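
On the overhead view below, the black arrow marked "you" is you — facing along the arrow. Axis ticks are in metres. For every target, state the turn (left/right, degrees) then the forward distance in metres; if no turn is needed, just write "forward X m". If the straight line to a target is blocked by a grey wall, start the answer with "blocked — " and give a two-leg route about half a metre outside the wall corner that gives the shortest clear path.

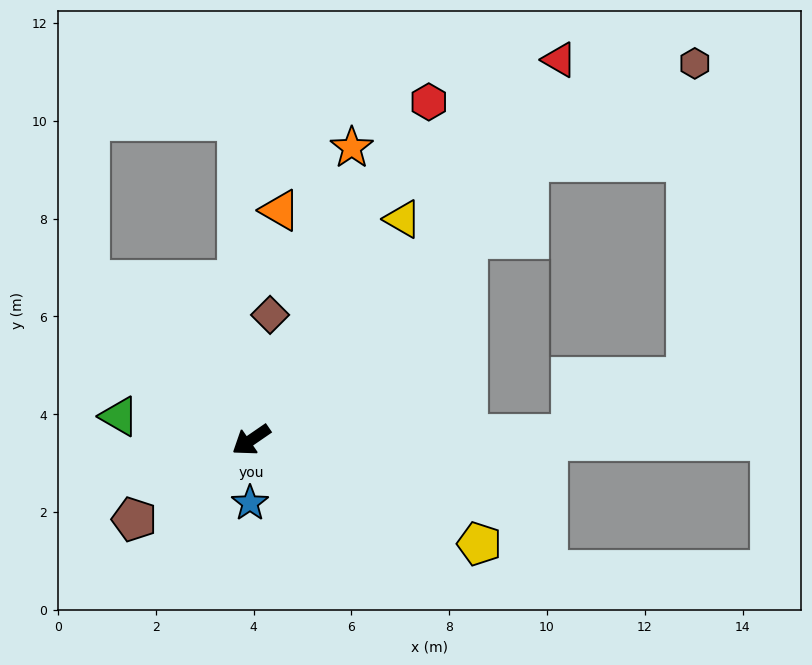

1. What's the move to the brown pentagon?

forward 2.9 m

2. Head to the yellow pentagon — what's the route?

turn left 121°, forward 5.1 m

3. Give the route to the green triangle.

turn right 45°, forward 2.7 m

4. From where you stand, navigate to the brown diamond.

turn right 133°, forward 2.6 m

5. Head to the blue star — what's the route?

turn left 54°, forward 1.3 m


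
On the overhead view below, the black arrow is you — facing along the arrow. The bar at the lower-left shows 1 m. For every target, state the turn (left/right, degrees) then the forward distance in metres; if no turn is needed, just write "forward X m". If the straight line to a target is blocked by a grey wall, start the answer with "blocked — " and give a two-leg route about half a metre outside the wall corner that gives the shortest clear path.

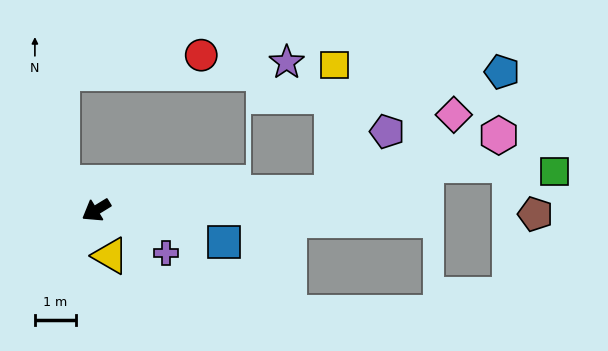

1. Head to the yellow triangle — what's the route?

turn left 76°, forward 1.2 m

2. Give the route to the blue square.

turn left 135°, forward 3.2 m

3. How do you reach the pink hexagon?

blocked — turn left 153°, forward 5.7 m, then turn left 14°, forward 4.3 m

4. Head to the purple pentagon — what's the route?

blocked — turn left 153°, forward 5.7 m, then turn left 43°, forward 2.0 m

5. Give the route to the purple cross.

turn left 117°, forward 2.0 m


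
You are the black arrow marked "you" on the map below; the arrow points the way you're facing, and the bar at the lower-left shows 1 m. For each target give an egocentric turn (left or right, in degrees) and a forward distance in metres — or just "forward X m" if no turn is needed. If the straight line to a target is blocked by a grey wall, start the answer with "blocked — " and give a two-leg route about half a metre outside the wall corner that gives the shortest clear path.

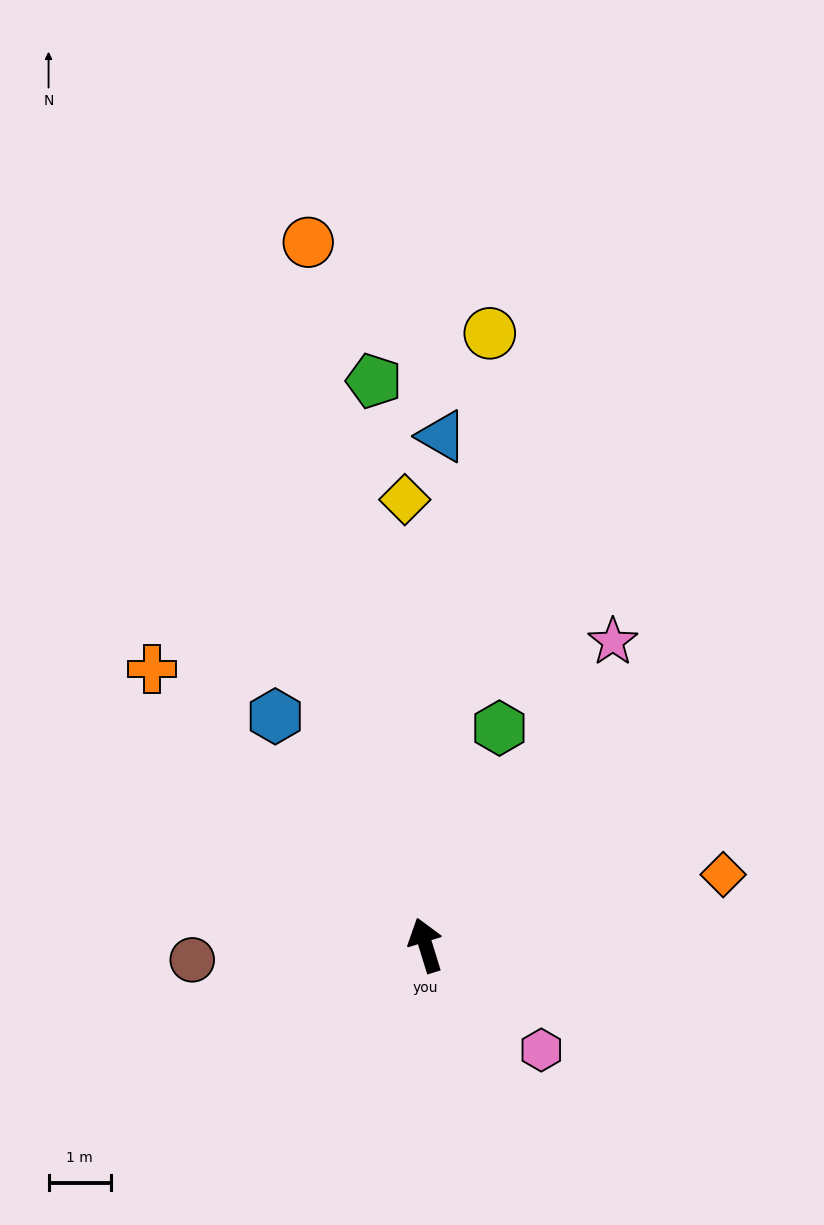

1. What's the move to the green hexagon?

turn right 36°, forward 3.7 m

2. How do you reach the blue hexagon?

turn left 16°, forward 4.4 m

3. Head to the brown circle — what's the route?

turn left 76°, forward 3.7 m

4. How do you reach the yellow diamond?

turn right 14°, forward 7.1 m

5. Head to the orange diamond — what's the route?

turn right 94°, forward 4.9 m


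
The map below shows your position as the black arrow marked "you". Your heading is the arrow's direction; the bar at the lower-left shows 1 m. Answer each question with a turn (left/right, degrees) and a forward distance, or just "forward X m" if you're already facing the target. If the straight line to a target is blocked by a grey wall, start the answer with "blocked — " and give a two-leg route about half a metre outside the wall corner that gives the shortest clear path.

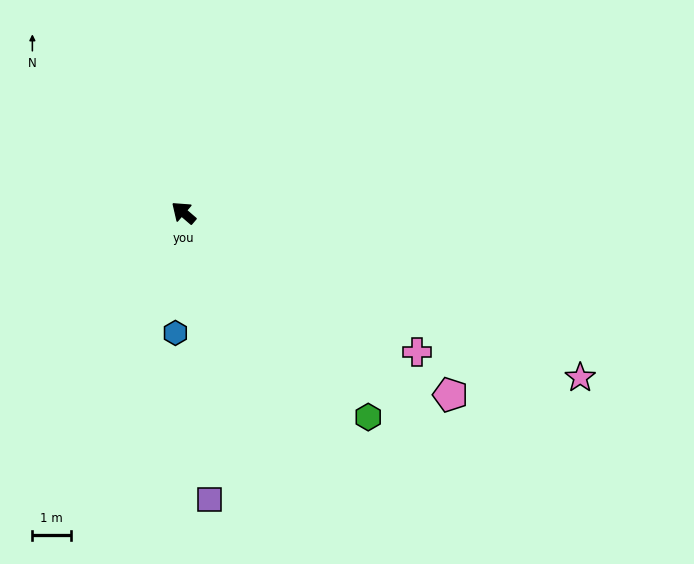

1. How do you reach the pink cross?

turn right 170°, forward 7.1 m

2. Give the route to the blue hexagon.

turn left 127°, forward 3.1 m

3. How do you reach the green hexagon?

turn left 173°, forward 7.2 m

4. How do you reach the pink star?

turn right 162°, forward 11.2 m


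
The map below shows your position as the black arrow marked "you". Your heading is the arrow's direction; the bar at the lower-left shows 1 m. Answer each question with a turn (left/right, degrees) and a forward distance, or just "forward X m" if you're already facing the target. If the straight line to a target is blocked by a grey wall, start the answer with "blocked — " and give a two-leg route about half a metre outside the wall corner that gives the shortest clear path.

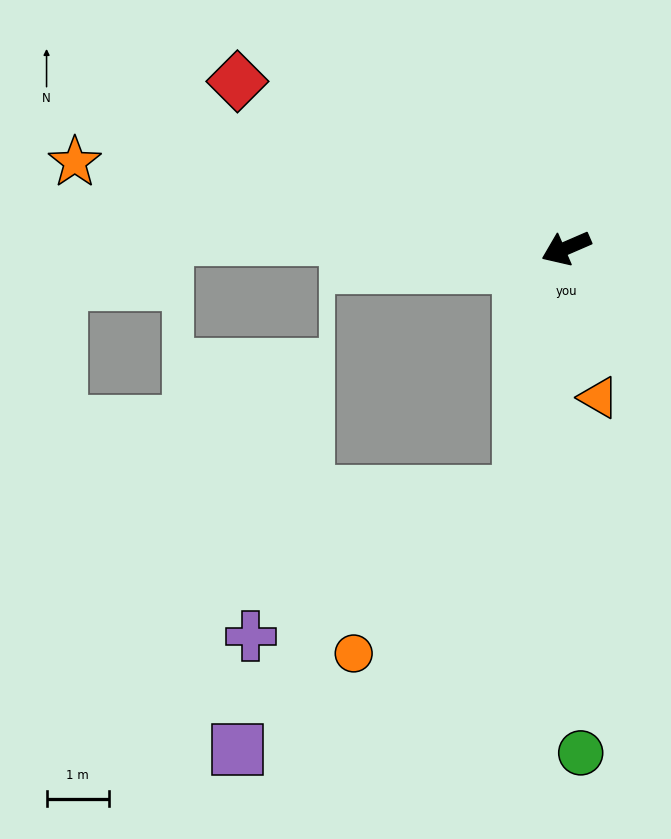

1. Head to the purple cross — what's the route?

blocked — turn left 56°, forward 4.0 m, then turn right 51°, forward 4.9 m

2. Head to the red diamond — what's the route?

turn right 50°, forward 6.0 m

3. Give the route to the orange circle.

blocked — turn left 56°, forward 4.0 m, then turn right 35°, forward 3.7 m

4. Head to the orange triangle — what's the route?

turn left 79°, forward 2.5 m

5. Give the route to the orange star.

turn right 33°, forward 8.1 m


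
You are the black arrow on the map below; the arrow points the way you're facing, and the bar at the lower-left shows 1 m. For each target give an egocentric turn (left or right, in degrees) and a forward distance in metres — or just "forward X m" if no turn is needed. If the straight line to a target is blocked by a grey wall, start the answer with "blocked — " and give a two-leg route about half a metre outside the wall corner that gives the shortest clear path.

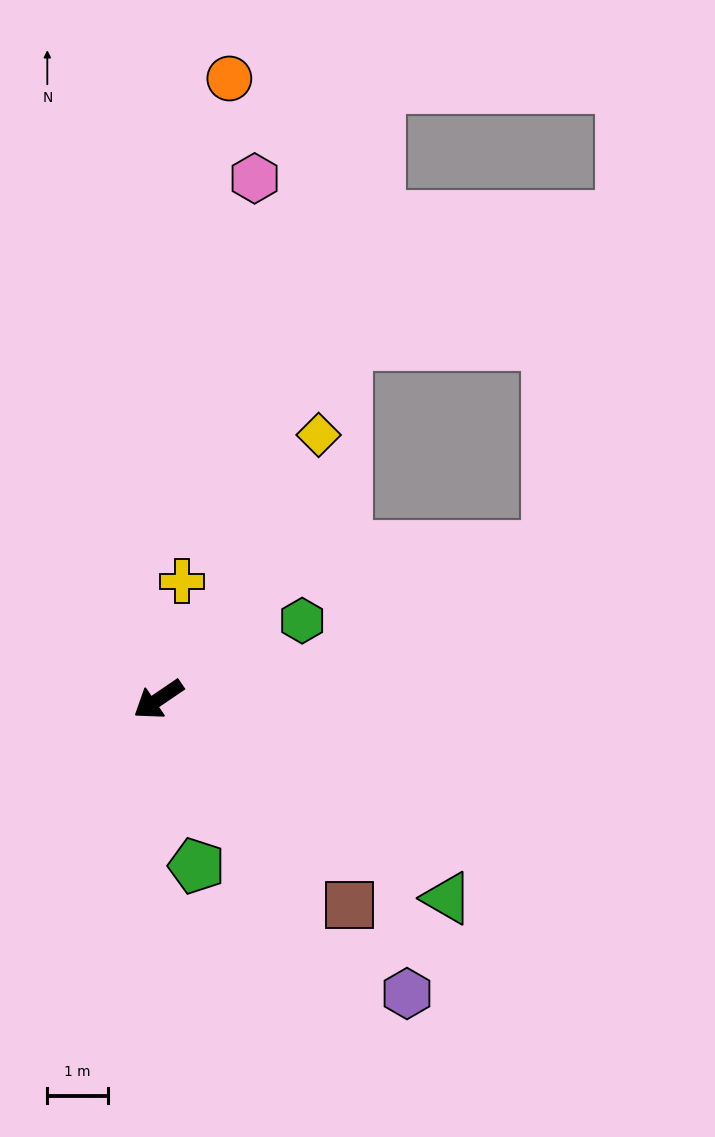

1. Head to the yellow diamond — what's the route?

turn right 155°, forward 5.1 m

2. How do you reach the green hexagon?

turn left 174°, forward 2.7 m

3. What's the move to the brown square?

turn left 99°, forward 4.6 m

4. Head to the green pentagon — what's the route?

turn left 69°, forward 2.8 m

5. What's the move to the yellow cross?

turn right 136°, forward 2.0 m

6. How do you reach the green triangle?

turn left 111°, forward 5.8 m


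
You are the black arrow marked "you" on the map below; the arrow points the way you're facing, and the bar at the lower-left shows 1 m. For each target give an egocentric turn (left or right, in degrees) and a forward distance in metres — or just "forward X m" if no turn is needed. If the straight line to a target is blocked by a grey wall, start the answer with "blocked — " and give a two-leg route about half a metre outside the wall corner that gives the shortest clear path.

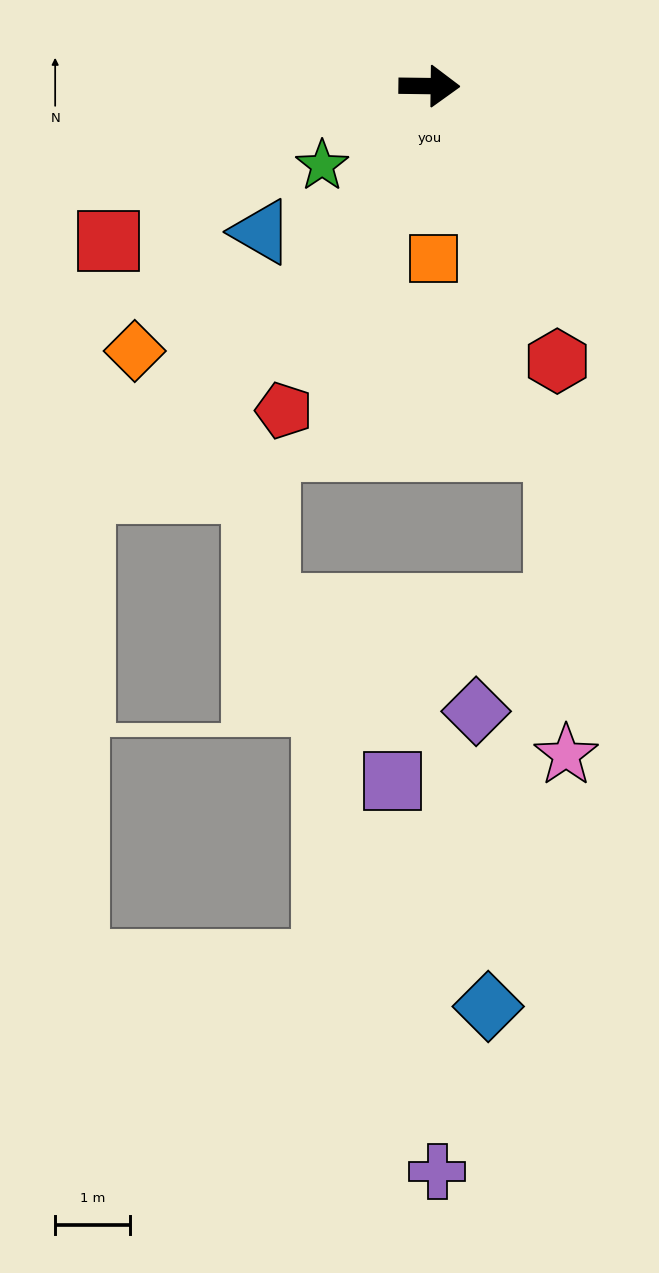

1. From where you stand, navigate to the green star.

turn right 143°, forward 1.8 m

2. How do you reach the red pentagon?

turn right 113°, forward 4.8 m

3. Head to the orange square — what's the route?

turn right 88°, forward 2.3 m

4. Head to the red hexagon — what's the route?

turn right 64°, forward 4.1 m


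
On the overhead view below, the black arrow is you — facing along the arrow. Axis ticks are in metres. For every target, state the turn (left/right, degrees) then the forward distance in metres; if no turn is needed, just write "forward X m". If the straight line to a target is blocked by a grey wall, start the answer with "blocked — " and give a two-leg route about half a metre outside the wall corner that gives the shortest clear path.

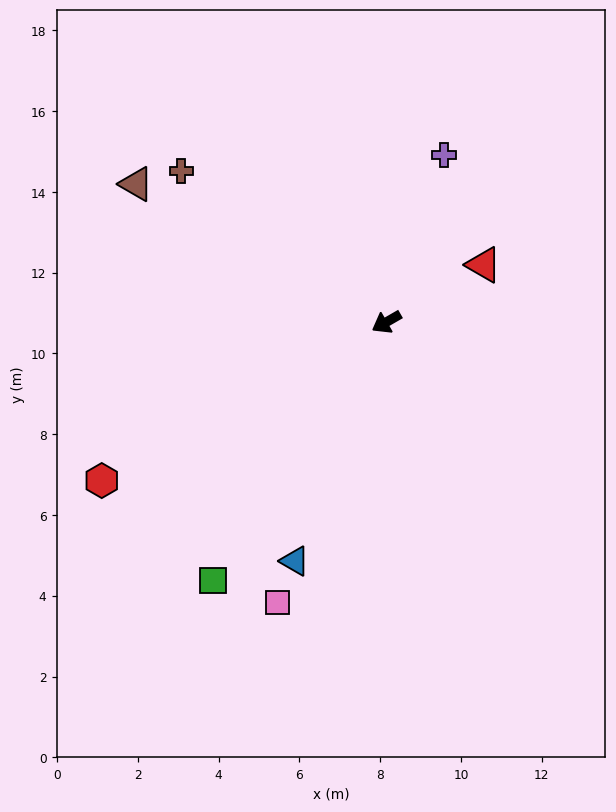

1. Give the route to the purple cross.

turn right 139°, forward 4.4 m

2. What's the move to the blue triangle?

turn left 39°, forward 6.3 m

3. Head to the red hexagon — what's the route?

forward 8.1 m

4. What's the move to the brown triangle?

turn right 59°, forward 7.1 m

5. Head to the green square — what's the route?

turn left 26°, forward 7.7 m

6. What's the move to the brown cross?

turn right 66°, forward 6.3 m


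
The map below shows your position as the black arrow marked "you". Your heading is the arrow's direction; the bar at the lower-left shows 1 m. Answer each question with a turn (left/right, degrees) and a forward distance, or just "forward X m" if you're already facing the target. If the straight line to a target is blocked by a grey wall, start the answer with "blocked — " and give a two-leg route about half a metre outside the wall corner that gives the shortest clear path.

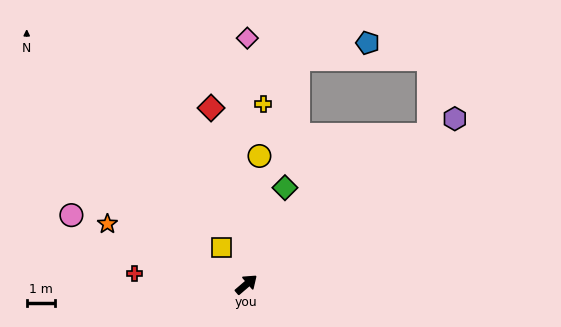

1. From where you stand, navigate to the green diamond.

turn left 28°, forward 3.7 m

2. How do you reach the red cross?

turn left 134°, forward 4.0 m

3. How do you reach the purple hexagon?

turn right 2°, forward 9.5 m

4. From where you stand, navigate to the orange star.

turn left 116°, forward 5.4 m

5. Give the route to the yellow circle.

turn left 44°, forward 4.6 m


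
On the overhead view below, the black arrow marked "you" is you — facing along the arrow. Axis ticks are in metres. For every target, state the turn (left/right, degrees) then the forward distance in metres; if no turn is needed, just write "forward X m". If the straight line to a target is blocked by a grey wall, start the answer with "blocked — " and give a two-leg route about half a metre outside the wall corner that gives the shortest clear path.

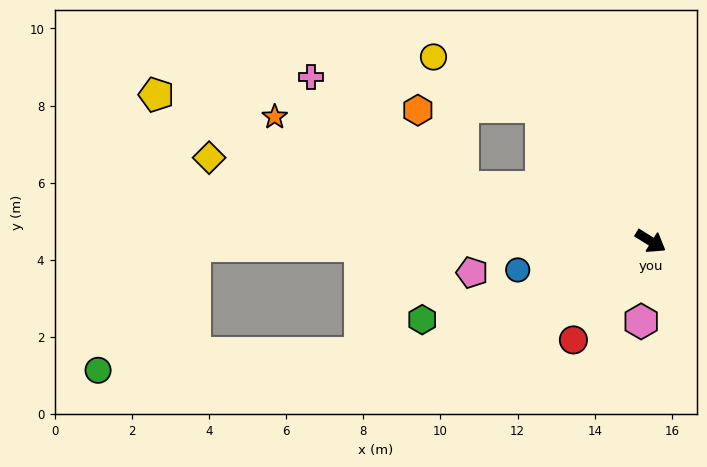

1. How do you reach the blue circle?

turn right 136°, forward 3.5 m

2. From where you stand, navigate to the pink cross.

blocked — turn right 164°, forward 5.1 m, then turn right 20°, forward 4.9 m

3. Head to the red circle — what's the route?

turn right 96°, forward 3.2 m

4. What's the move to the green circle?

blocked — turn right 148°, forward 11.8 m, then turn left 52°, forward 4.1 m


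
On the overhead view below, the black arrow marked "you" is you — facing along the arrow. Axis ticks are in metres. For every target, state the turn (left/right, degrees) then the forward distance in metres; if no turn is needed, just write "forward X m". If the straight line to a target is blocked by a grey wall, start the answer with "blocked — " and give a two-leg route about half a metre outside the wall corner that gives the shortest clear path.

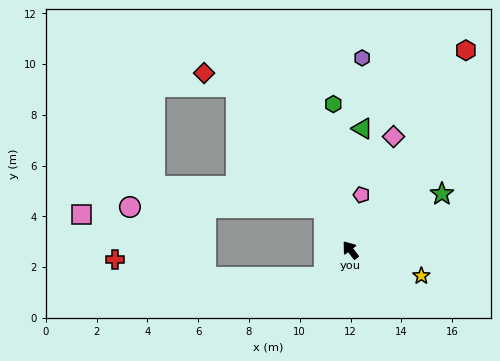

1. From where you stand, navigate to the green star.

turn right 96°, forward 4.2 m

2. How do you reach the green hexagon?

turn right 31°, forward 5.8 m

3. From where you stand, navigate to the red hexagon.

turn right 68°, forward 9.1 m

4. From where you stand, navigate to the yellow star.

turn right 148°, forward 3.0 m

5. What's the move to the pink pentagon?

turn right 49°, forward 2.2 m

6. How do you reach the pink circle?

blocked — turn right 6°, forward 2.0 m, then turn left 58°, forward 7.7 m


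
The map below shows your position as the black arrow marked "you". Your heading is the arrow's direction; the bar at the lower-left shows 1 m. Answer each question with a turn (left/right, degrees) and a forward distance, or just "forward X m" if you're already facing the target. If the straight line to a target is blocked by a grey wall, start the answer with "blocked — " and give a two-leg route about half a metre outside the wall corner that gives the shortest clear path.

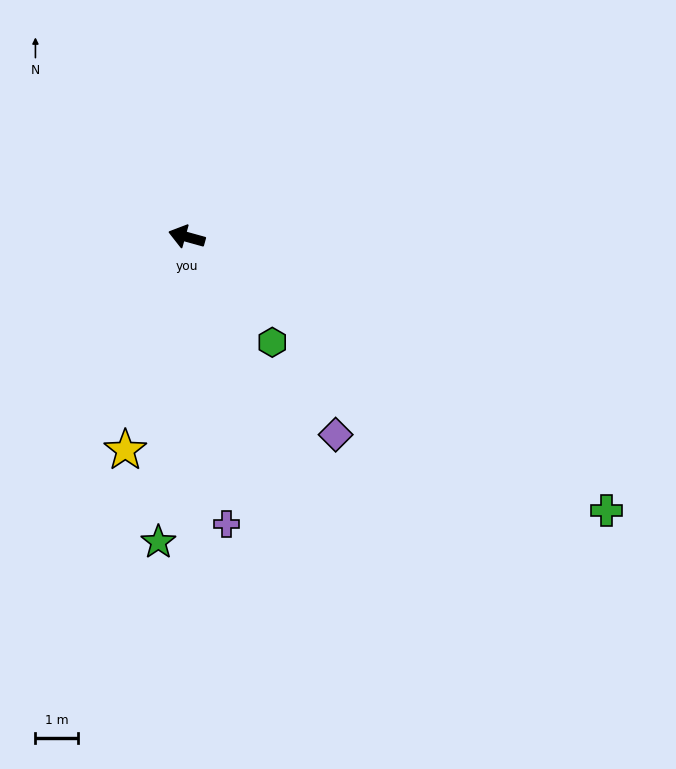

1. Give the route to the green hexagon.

turn left 145°, forward 3.2 m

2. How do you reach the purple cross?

turn left 113°, forward 6.8 m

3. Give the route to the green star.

turn left 100°, forward 7.2 m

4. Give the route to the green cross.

turn left 162°, forward 11.7 m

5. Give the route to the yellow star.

turn left 89°, forward 5.2 m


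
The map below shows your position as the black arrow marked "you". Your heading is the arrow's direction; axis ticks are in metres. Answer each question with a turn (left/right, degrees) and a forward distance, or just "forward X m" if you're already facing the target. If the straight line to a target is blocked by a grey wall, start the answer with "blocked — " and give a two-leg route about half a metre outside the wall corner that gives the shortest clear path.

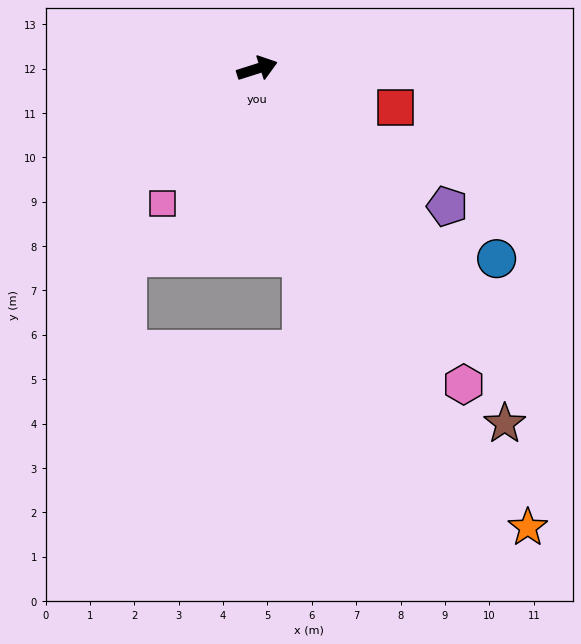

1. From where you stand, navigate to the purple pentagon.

turn right 54°, forward 5.3 m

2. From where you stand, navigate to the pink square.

turn right 143°, forward 3.7 m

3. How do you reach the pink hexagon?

turn right 74°, forward 8.5 m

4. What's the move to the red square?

turn right 33°, forward 3.2 m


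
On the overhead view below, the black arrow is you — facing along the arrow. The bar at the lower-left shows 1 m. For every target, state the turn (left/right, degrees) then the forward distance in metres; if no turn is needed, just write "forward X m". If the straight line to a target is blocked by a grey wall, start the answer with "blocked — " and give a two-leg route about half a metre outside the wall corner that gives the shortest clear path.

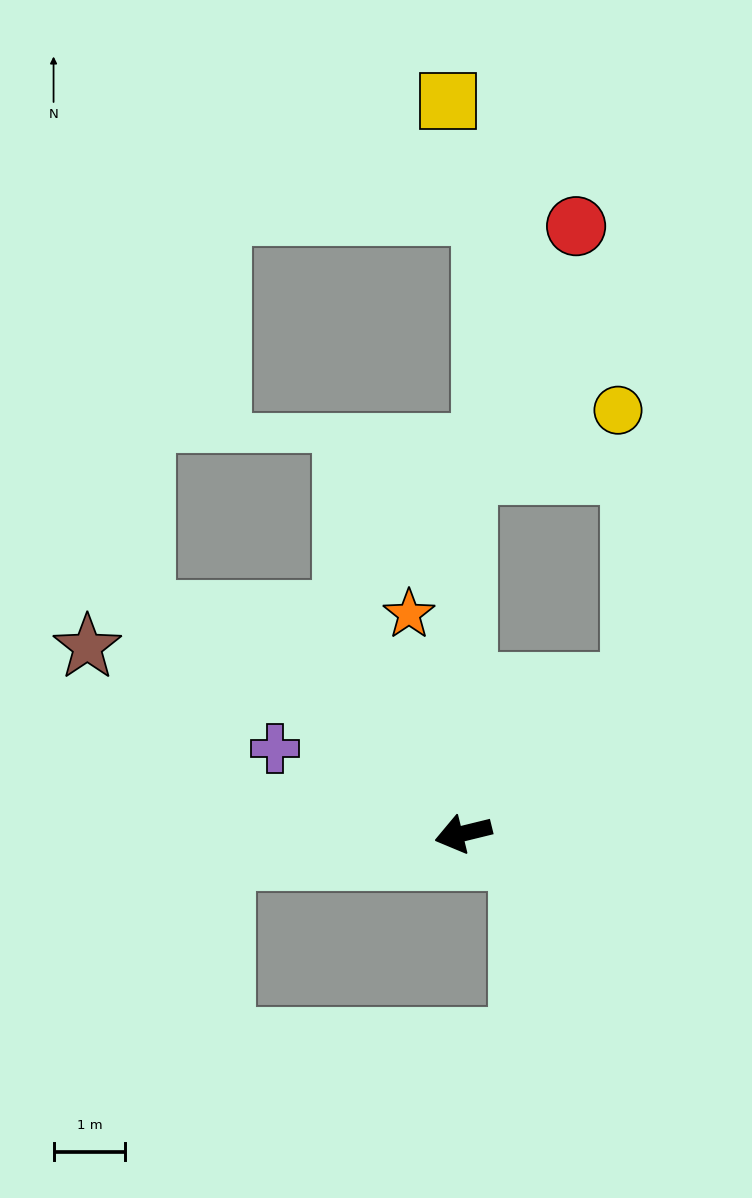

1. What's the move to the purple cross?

turn right 38°, forward 2.9 m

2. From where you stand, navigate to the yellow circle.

blocked — turn right 104°, forward 5.0 m, then turn right 67°, forward 2.3 m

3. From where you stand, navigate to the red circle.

blocked — turn right 104°, forward 5.0 m, then turn right 24°, forward 3.8 m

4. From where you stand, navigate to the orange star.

turn right 90°, forward 3.2 m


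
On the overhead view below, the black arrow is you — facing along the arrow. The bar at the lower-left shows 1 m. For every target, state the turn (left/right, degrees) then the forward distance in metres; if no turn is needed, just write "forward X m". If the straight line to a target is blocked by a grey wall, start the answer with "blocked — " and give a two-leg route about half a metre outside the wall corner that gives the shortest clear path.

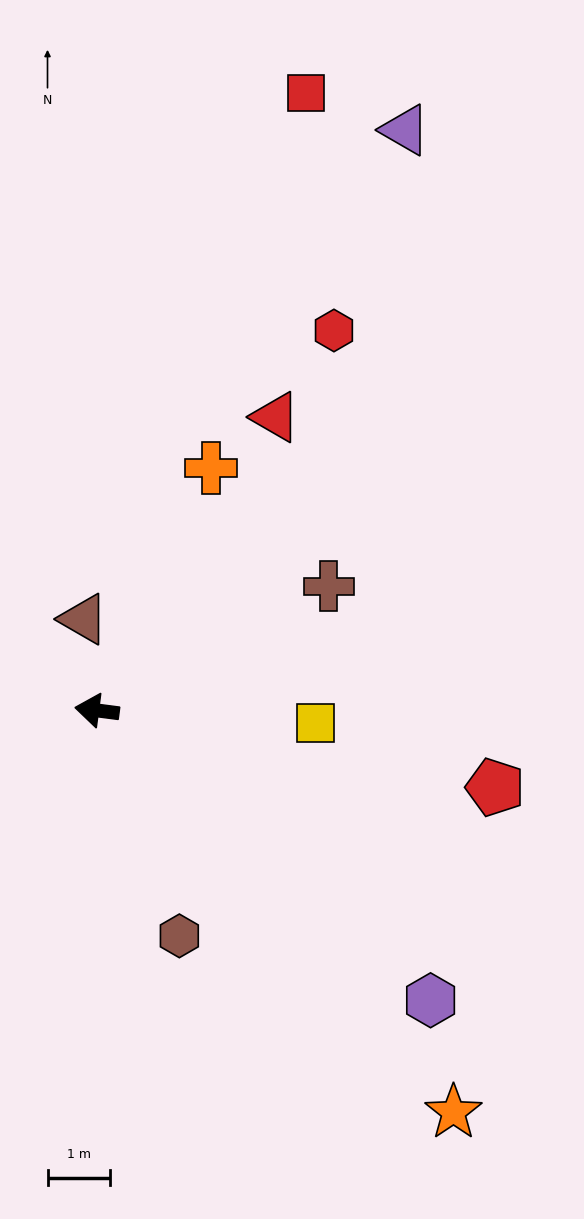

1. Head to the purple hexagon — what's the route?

turn left 146°, forward 7.1 m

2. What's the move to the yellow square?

turn right 176°, forward 3.5 m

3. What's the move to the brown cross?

turn right 144°, forward 4.2 m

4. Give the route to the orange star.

turn left 139°, forward 8.6 m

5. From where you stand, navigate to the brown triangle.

turn right 74°, forward 1.5 m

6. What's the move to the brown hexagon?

turn left 117°, forward 3.8 m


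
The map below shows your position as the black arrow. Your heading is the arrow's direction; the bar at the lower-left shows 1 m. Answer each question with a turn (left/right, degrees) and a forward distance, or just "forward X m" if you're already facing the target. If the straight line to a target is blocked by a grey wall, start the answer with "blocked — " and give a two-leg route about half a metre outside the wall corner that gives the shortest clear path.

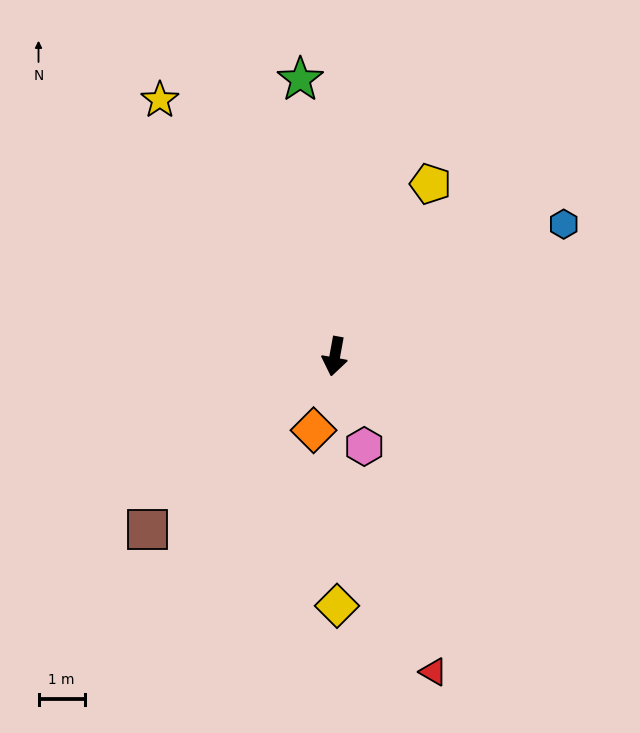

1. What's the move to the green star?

turn right 163°, forward 6.1 m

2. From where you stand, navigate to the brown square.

turn right 37°, forward 5.5 m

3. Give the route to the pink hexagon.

turn left 28°, forward 2.1 m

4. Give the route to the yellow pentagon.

turn left 161°, forward 4.3 m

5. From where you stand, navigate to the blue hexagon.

turn left 130°, forward 5.7 m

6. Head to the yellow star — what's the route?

turn right 135°, forward 6.7 m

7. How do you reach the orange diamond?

turn right 6°, forward 1.7 m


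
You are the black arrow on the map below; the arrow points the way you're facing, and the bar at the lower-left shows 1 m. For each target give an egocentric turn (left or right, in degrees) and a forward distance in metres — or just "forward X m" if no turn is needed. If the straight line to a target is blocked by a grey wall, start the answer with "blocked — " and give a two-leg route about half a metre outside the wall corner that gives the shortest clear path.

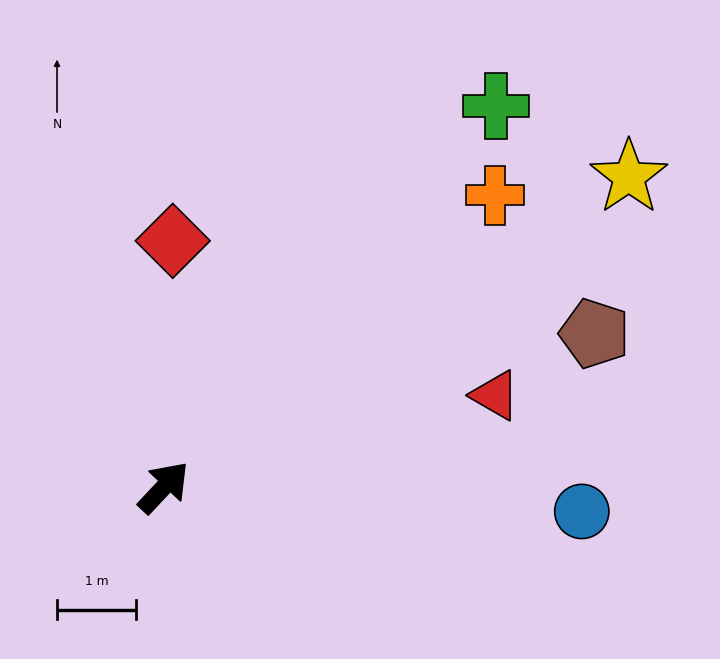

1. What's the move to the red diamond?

turn left 41°, forward 3.1 m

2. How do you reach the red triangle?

turn right 31°, forward 4.4 m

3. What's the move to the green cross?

turn left 2°, forward 6.4 m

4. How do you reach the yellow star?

turn right 13°, forward 7.1 m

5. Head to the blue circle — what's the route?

turn right 50°, forward 5.3 m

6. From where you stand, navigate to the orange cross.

turn right 5°, forward 5.6 m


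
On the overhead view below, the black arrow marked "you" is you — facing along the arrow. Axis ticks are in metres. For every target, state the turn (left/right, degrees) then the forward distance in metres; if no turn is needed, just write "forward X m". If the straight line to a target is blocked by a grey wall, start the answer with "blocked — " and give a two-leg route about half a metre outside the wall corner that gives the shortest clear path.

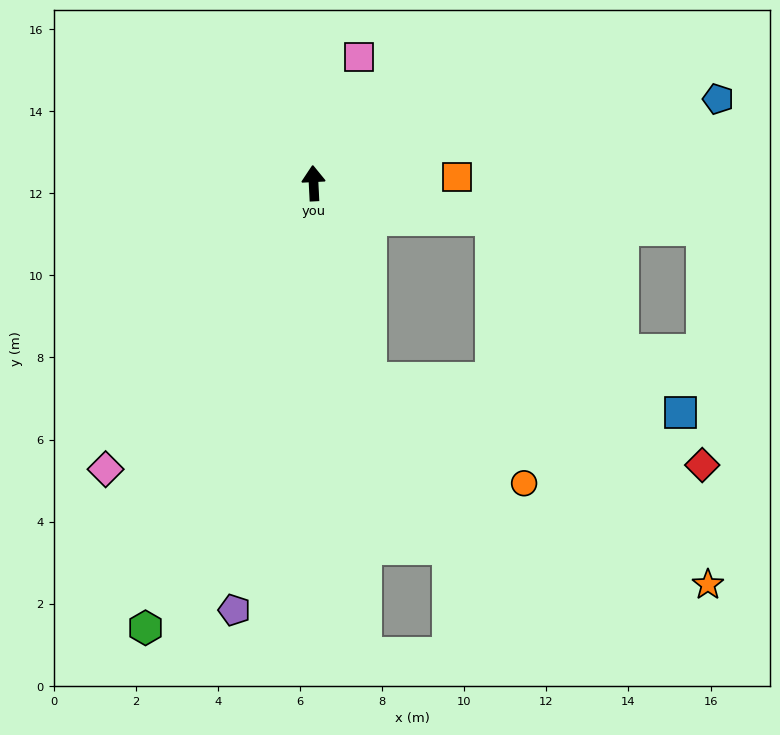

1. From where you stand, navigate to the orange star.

blocked — turn right 104°, forward 4.4 m, then turn right 48°, forward 10.4 m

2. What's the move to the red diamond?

blocked — turn right 167°, forward 5.0 m, then turn left 60°, forward 8.4 m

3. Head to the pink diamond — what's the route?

turn left 141°, forward 8.6 m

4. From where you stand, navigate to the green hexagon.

turn left 156°, forward 11.6 m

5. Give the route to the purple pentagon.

turn left 167°, forward 10.6 m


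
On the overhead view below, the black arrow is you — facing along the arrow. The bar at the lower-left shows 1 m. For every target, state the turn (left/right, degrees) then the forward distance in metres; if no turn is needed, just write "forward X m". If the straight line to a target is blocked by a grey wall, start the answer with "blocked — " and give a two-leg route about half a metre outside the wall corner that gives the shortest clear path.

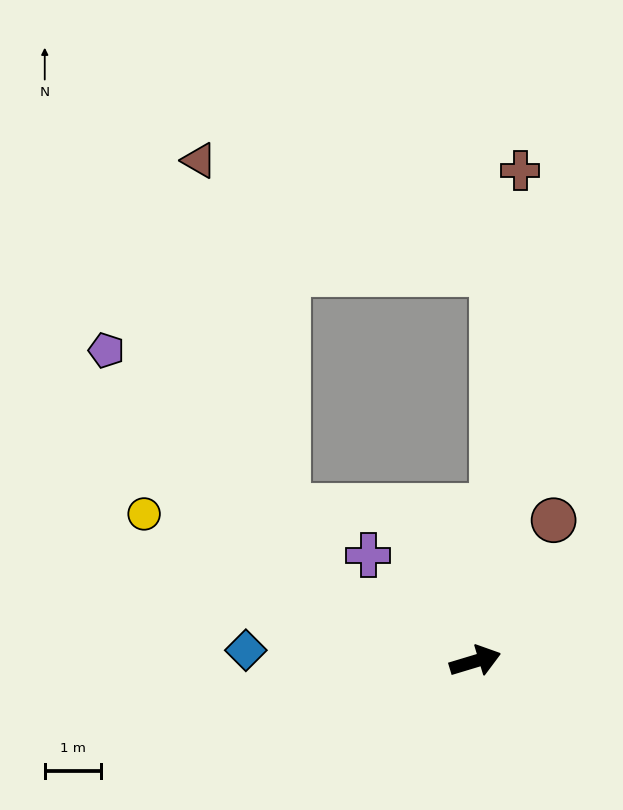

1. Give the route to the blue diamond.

turn left 160°, forward 4.1 m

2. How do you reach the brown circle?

turn left 44°, forward 2.8 m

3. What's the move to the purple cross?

turn left 118°, forward 2.7 m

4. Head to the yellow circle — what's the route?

turn left 139°, forward 6.4 m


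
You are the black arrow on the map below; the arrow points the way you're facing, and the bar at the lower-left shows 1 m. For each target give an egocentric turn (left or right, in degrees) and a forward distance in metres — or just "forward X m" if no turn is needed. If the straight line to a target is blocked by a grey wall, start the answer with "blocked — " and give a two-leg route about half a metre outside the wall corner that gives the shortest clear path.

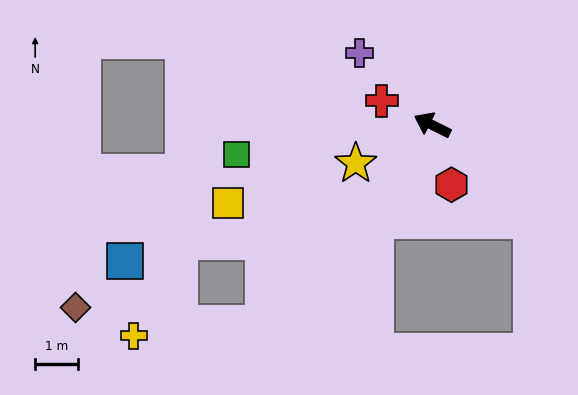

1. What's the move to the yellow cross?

blocked — turn left 76°, forward 6.1 m, then turn right 44°, forward 3.1 m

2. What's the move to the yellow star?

turn left 53°, forward 2.0 m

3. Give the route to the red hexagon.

turn left 134°, forward 1.5 m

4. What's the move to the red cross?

forward 1.3 m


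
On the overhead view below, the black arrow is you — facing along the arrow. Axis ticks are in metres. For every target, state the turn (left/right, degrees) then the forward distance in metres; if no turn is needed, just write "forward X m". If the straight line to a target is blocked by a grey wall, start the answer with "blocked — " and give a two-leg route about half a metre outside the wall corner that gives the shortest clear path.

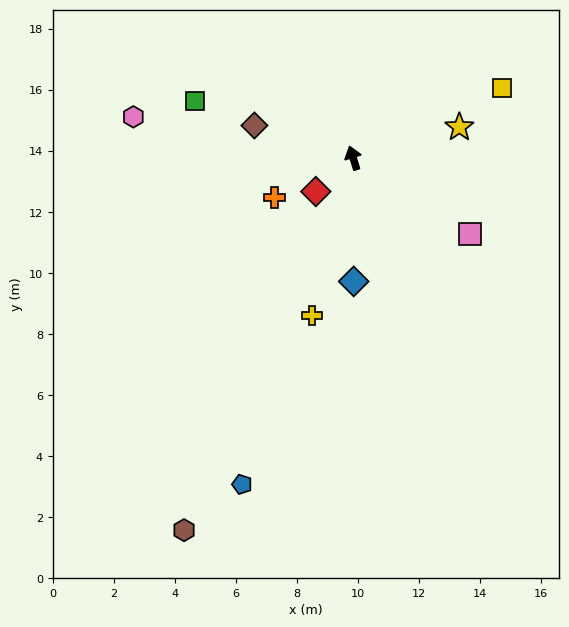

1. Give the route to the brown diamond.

turn left 55°, forward 3.4 m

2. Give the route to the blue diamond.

turn left 163°, forward 4.0 m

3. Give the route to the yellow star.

turn right 91°, forward 3.6 m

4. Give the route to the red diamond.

turn left 115°, forward 1.6 m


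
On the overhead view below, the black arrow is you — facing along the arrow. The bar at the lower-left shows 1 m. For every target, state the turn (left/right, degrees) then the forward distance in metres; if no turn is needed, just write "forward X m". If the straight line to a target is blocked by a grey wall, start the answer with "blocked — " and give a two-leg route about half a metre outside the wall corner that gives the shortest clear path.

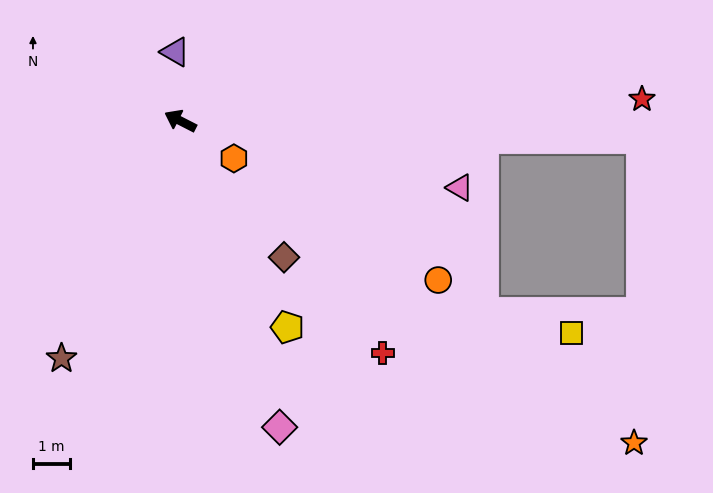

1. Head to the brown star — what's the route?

turn left 91°, forward 7.2 m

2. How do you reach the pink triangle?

turn right 166°, forward 7.8 m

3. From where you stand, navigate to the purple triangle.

turn right 59°, forward 1.9 m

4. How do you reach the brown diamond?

turn left 154°, forward 4.7 m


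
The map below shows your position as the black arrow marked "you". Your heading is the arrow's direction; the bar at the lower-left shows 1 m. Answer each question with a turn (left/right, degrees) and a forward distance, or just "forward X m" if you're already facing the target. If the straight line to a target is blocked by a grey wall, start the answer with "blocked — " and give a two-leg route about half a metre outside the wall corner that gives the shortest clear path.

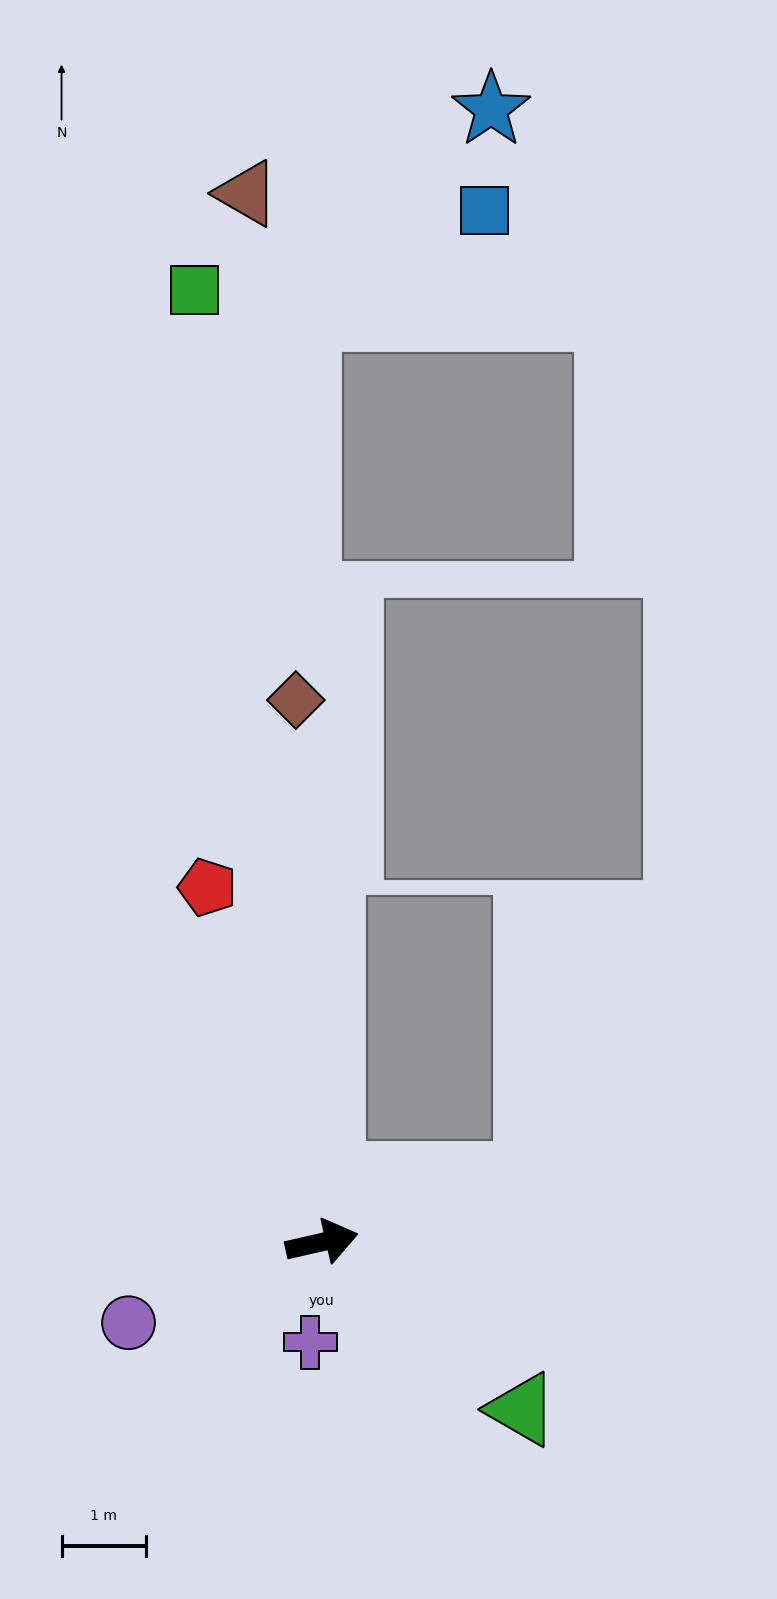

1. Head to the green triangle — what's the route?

turn right 53°, forward 3.1 m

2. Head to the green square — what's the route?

turn left 85°, forward 11.4 m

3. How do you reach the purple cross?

turn right 109°, forward 1.2 m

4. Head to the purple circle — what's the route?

turn right 170°, forward 2.5 m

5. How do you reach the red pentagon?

turn left 95°, forward 4.4 m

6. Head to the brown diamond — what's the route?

turn left 80°, forward 6.5 m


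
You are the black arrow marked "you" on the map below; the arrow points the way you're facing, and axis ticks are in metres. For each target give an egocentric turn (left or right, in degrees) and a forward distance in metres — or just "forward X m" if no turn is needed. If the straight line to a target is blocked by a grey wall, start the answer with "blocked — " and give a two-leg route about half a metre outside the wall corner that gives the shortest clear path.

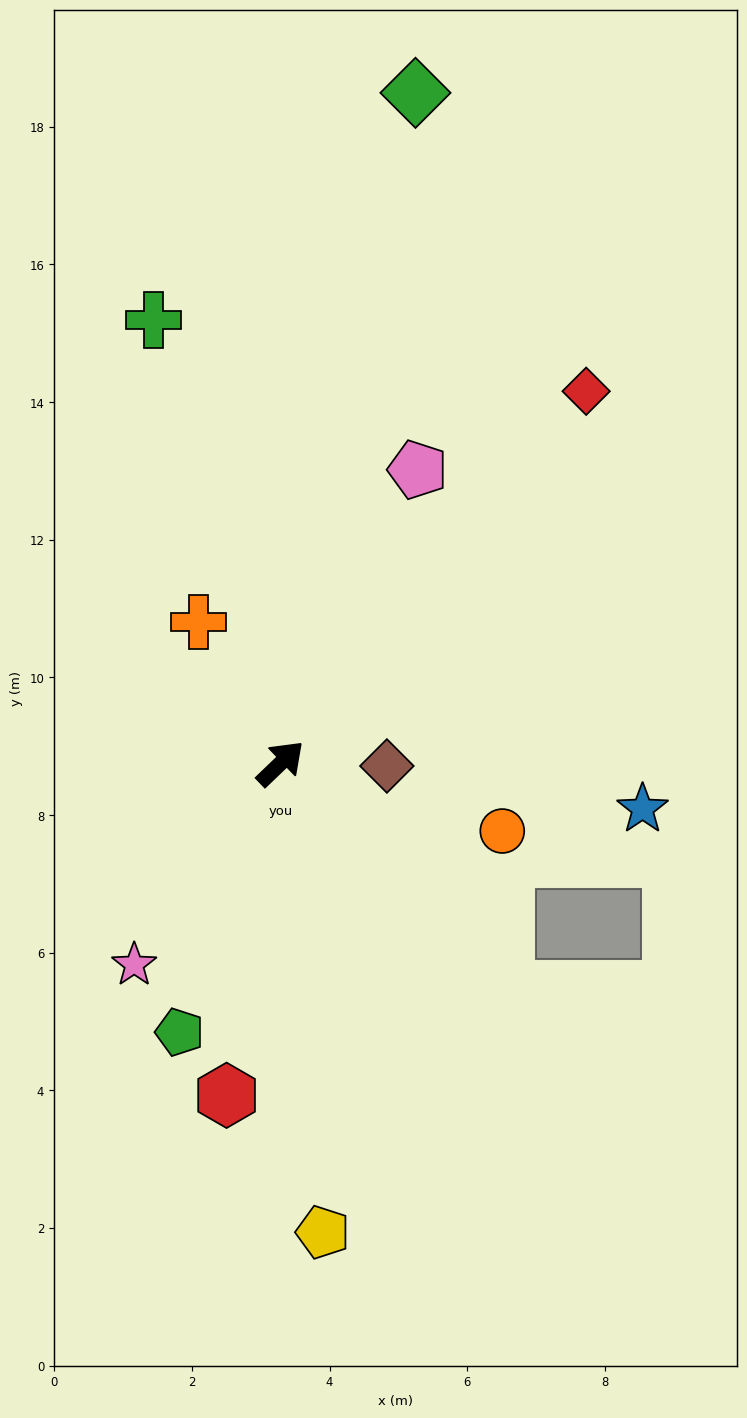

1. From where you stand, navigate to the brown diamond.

turn right 45°, forward 1.5 m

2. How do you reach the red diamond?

turn left 7°, forward 7.0 m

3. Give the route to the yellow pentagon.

turn right 129°, forward 6.8 m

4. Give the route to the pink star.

turn right 170°, forward 3.6 m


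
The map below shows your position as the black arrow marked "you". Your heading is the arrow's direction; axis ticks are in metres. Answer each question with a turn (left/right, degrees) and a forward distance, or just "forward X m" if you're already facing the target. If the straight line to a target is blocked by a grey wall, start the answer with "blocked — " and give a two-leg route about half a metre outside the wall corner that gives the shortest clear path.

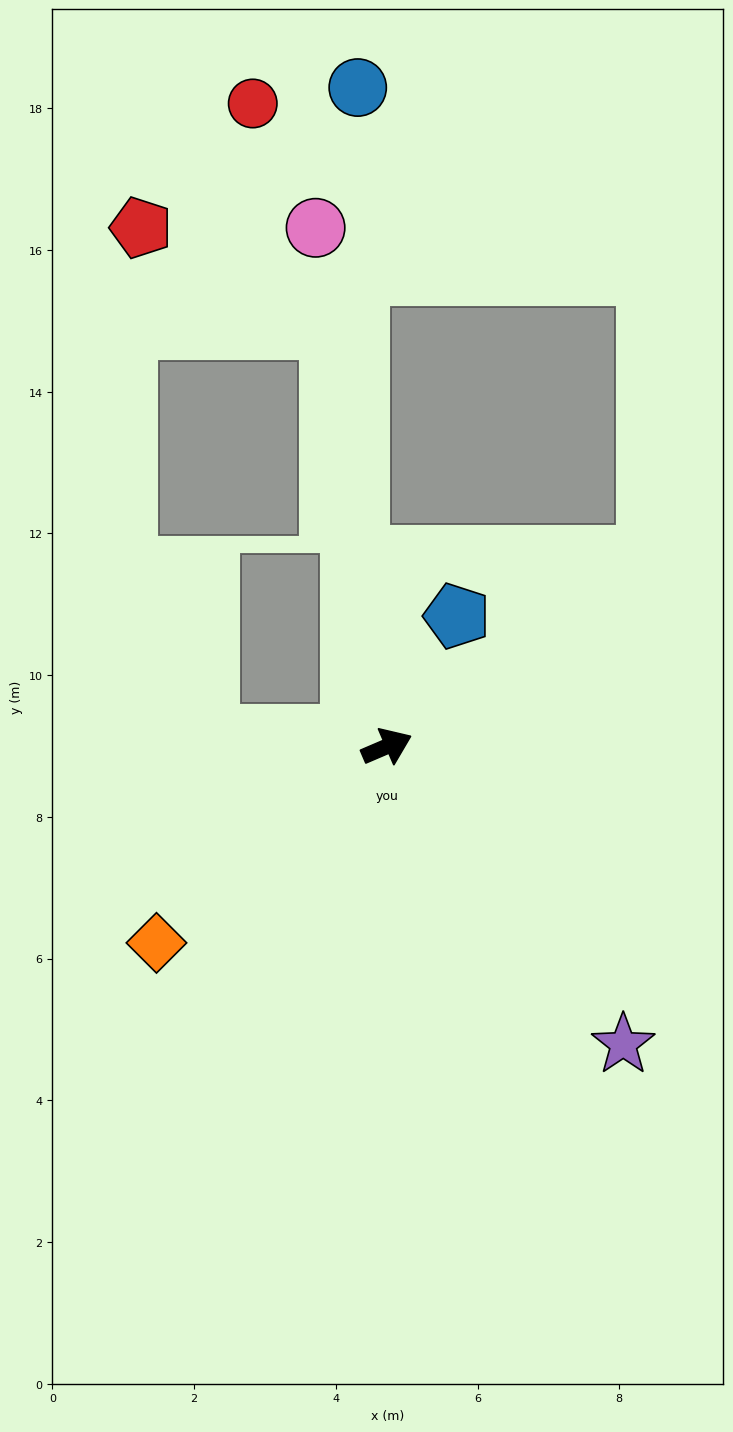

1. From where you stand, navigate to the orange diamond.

turn right 163°, forward 4.3 m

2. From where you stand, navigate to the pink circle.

turn left 75°, forward 7.4 m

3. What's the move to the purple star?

turn right 75°, forward 5.4 m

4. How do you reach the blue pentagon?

turn left 39°, forward 2.1 m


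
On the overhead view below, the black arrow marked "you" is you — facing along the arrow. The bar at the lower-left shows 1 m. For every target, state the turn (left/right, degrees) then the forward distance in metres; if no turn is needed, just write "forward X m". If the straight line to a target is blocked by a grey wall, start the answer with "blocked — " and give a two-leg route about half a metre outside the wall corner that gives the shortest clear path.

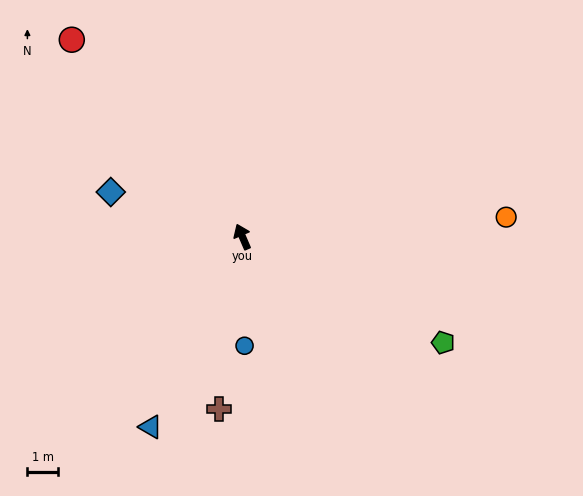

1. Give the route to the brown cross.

turn left 149°, forward 5.7 m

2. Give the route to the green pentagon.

turn right 141°, forward 7.5 m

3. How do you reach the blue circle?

turn left 158°, forward 3.6 m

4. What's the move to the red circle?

turn left 18°, forward 8.6 m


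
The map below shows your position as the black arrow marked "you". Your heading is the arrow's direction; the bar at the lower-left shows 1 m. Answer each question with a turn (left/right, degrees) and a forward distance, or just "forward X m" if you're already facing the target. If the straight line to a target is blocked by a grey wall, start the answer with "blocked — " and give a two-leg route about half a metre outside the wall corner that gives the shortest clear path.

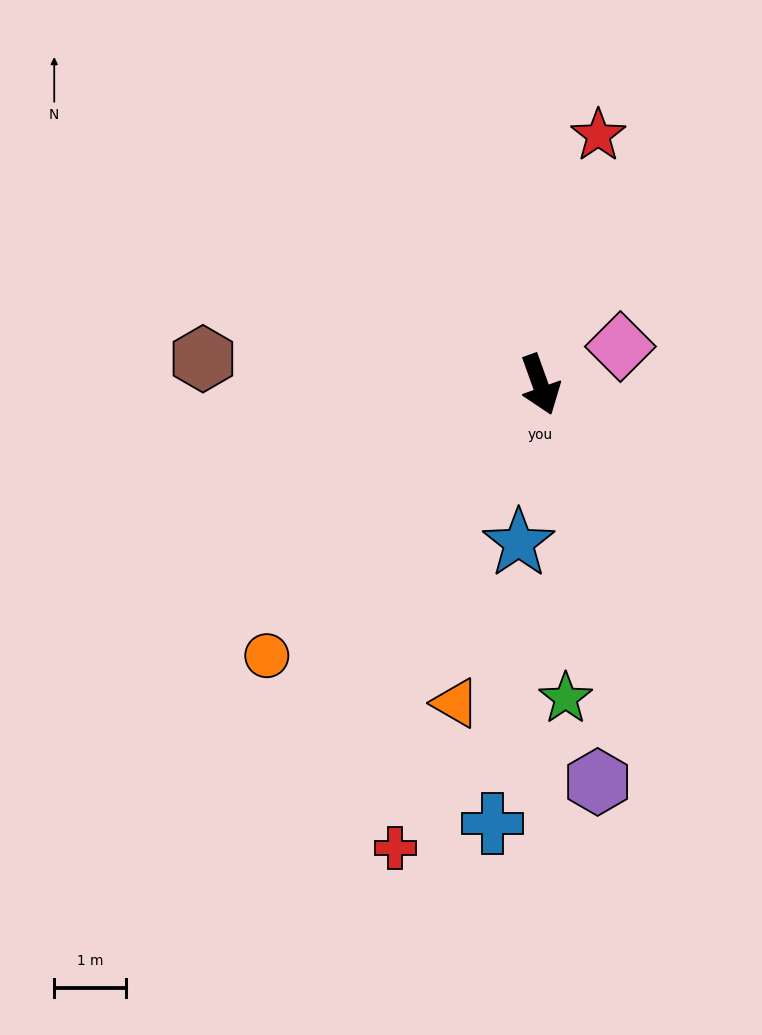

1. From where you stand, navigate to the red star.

turn left 147°, forward 3.5 m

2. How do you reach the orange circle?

turn right 65°, forward 5.3 m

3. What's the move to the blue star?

turn right 28°, forward 2.2 m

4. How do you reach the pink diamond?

turn left 96°, forward 1.2 m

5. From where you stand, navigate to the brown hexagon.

turn right 114°, forward 4.7 m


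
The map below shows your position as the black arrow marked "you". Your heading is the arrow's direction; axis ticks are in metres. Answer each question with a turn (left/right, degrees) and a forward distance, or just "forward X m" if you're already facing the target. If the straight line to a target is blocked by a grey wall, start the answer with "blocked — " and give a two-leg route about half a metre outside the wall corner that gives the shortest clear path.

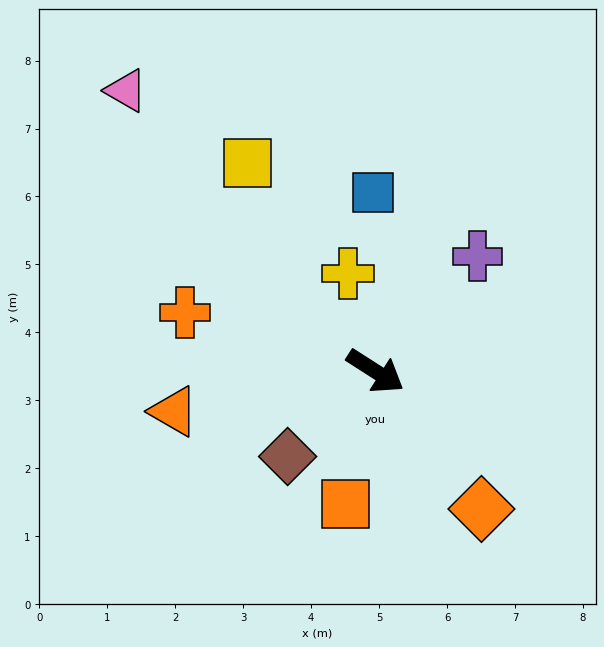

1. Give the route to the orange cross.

turn right 165°, forward 2.9 m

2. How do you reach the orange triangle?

turn right 136°, forward 3.0 m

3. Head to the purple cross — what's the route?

turn left 81°, forward 2.3 m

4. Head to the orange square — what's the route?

turn right 70°, forward 2.0 m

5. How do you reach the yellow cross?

turn left 138°, forward 1.5 m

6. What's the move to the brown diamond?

turn right 103°, forward 1.8 m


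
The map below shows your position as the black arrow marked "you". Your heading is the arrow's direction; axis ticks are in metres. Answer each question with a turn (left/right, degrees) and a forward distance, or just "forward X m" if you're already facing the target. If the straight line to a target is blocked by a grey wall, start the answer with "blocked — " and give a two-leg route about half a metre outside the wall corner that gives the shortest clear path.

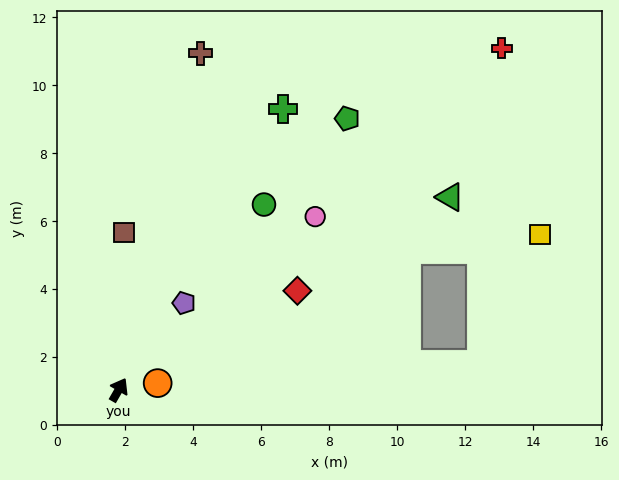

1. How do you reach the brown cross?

turn left 16°, forward 10.2 m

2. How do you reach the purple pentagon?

turn right 7°, forward 3.2 m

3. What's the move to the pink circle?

turn right 19°, forward 7.7 m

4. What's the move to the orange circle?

turn right 50°, forward 1.2 m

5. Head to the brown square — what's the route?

turn left 28°, forward 4.6 m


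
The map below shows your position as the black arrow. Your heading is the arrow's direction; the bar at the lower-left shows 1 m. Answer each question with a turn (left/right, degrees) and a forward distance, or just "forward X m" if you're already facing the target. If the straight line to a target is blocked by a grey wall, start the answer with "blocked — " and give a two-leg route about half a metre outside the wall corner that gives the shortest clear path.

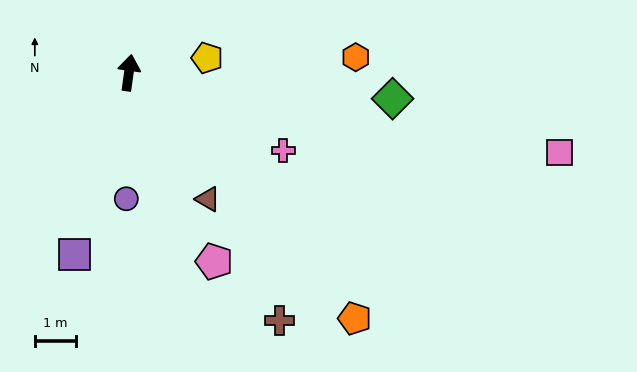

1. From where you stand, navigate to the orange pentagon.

turn right 129°, forward 8.1 m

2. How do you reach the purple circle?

turn right 173°, forward 3.1 m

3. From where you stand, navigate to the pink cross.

turn right 109°, forward 4.2 m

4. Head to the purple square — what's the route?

turn left 171°, forward 4.6 m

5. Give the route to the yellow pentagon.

turn right 71°, forward 1.9 m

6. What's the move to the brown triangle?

turn right 140°, forward 3.6 m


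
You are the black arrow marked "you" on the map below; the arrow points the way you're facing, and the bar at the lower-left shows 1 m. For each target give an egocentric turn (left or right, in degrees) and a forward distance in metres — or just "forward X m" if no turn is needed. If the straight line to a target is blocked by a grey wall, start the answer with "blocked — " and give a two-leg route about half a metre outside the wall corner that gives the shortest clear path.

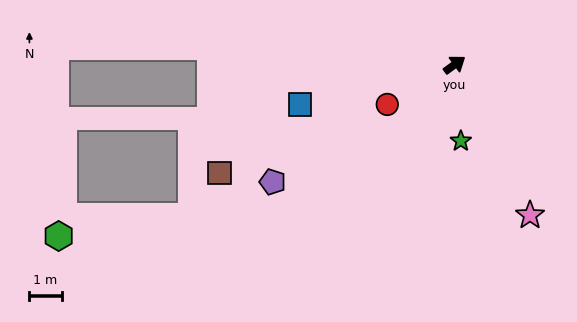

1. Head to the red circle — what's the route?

turn left 175°, forward 2.4 m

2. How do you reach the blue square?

turn left 158°, forward 5.0 m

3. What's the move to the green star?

turn right 121°, forward 2.4 m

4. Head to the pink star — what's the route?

turn right 99°, forward 5.2 m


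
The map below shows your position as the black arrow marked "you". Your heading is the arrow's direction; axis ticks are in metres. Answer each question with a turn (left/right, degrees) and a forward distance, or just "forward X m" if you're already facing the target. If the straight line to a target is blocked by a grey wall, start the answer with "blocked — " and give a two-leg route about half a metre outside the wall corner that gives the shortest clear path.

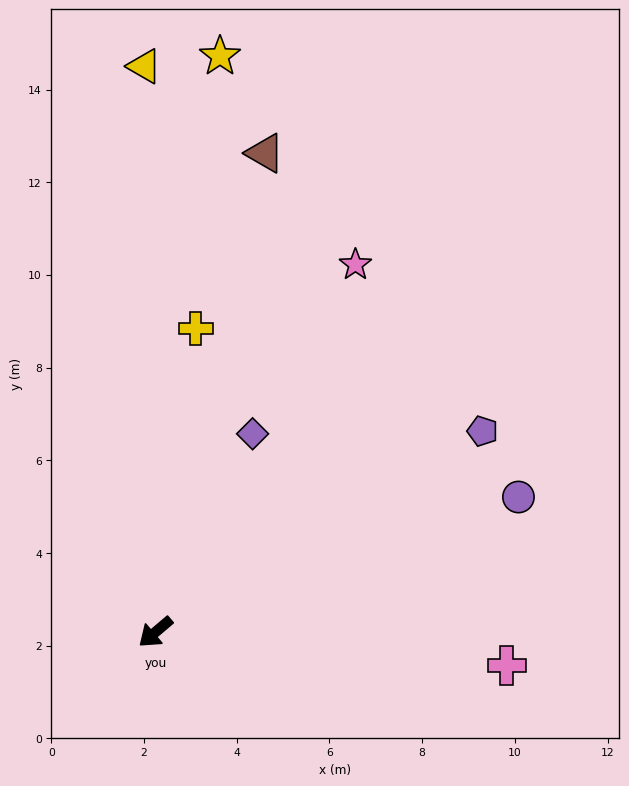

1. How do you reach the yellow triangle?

turn right 129°, forward 12.2 m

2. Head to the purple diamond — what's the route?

turn right 156°, forward 4.8 m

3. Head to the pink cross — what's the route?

turn left 134°, forward 7.6 m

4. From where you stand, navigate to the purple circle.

turn left 160°, forward 8.4 m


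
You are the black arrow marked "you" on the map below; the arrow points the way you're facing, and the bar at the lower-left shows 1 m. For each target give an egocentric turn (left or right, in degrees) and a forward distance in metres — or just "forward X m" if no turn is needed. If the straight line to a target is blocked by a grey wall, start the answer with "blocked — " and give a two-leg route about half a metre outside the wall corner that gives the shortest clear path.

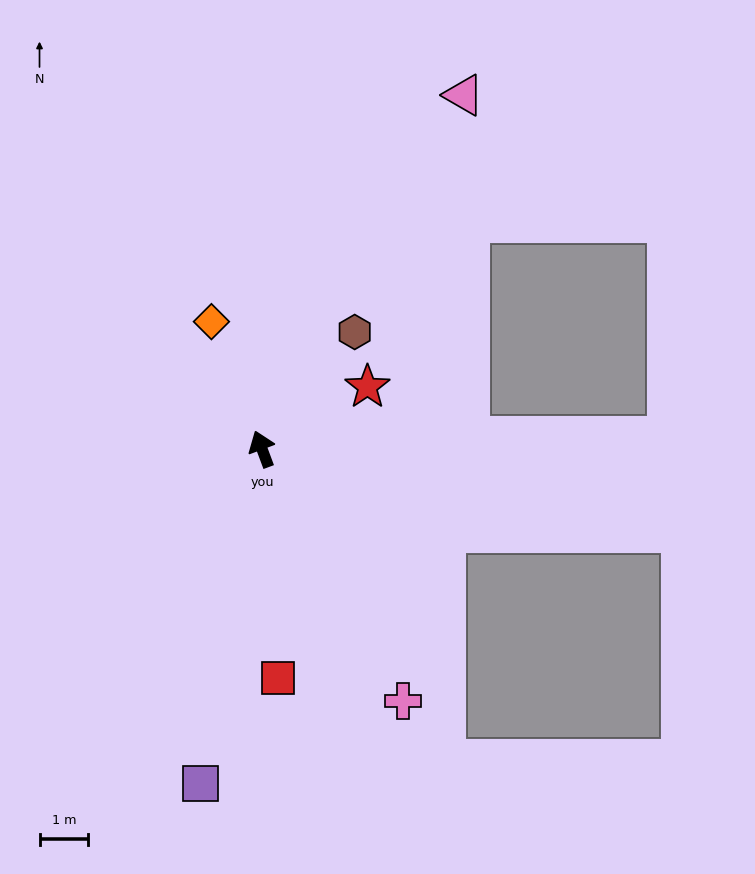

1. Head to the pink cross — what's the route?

turn right 171°, forward 5.9 m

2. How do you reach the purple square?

turn left 149°, forward 7.0 m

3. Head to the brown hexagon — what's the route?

turn right 59°, forward 3.1 m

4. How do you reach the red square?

turn left 164°, forward 4.7 m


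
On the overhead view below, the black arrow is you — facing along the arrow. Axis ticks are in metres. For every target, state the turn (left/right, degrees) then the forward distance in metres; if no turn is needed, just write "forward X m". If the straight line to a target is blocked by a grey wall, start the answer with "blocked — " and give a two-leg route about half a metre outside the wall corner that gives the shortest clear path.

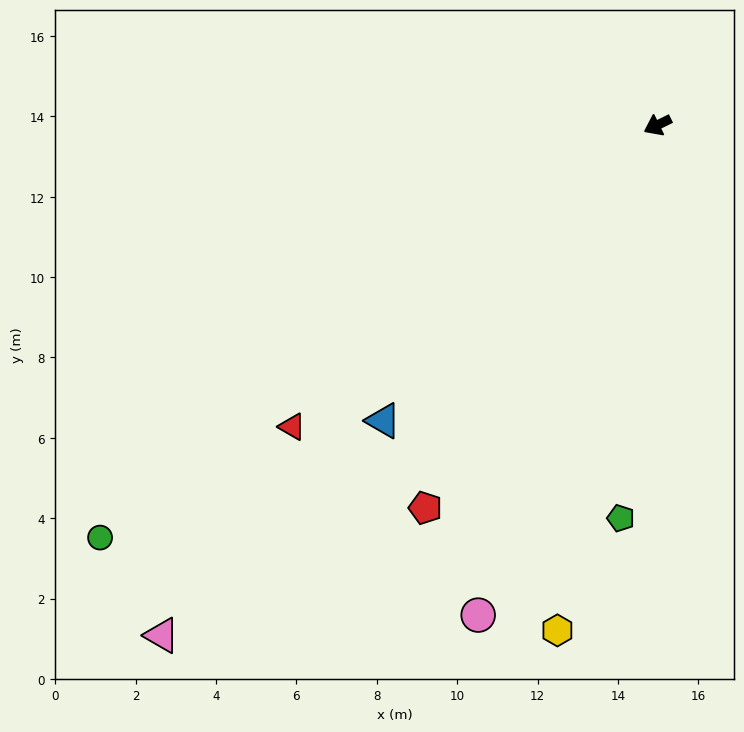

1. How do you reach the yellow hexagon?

turn left 53°, forward 12.8 m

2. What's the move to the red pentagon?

turn left 32°, forward 11.1 m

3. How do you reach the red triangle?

turn left 13°, forward 11.8 m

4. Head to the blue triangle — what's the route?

turn left 21°, forward 10.0 m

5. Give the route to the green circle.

turn left 10°, forward 17.3 m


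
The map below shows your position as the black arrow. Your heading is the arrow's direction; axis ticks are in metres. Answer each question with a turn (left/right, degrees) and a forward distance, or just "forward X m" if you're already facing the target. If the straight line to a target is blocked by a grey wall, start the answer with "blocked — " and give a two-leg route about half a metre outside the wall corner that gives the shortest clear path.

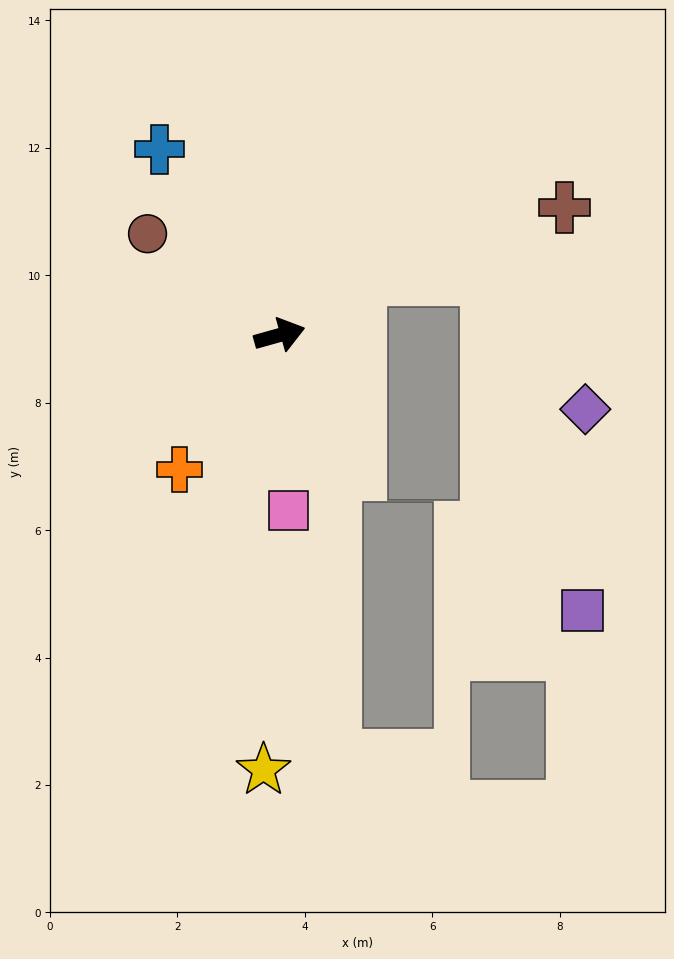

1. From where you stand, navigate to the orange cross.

turn right 142°, forward 2.6 m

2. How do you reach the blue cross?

turn left 107°, forward 3.5 m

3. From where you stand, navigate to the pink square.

turn right 103°, forward 2.8 m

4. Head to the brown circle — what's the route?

turn left 127°, forward 2.6 m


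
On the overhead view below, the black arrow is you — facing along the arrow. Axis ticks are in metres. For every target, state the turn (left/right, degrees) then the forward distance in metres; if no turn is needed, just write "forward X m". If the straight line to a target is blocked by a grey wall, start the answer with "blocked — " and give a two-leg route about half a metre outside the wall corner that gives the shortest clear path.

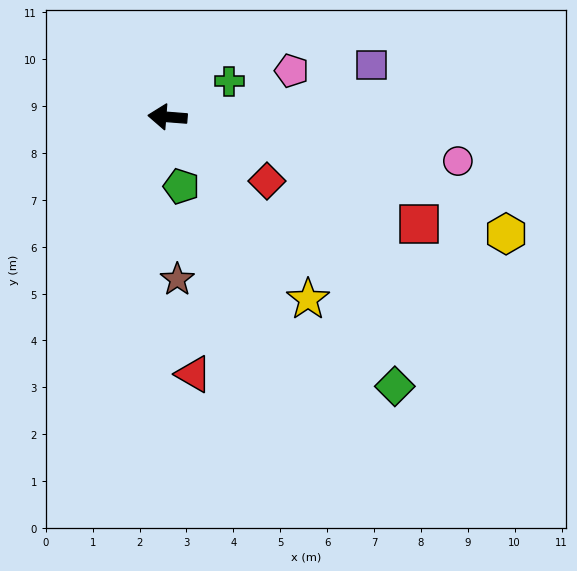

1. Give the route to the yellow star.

turn left 132°, forward 4.9 m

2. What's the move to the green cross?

turn right 146°, forward 1.5 m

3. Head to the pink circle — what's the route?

turn left 176°, forward 6.3 m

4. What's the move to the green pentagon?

turn left 106°, forward 1.5 m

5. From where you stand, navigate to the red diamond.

turn left 152°, forward 2.5 m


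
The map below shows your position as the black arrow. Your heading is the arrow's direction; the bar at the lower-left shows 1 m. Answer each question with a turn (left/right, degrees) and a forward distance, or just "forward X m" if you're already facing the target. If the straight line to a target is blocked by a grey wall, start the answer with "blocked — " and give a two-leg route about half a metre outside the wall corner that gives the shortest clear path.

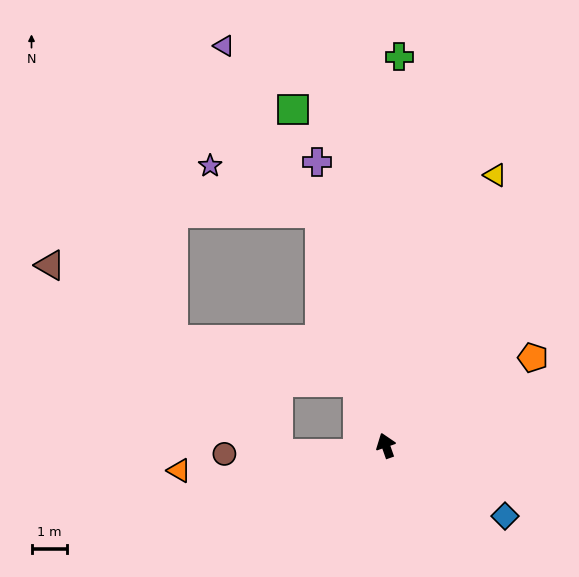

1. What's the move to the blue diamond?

turn right 140°, forward 3.9 m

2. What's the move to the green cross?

turn right 21°, forward 11.0 m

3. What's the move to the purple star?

blocked — turn right 4°, forward 6.8 m, then turn left 51°, forward 3.4 m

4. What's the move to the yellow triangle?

turn right 41°, forward 8.2 m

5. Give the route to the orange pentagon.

turn right 78°, forward 4.8 m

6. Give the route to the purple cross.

turn right 6°, forward 8.2 m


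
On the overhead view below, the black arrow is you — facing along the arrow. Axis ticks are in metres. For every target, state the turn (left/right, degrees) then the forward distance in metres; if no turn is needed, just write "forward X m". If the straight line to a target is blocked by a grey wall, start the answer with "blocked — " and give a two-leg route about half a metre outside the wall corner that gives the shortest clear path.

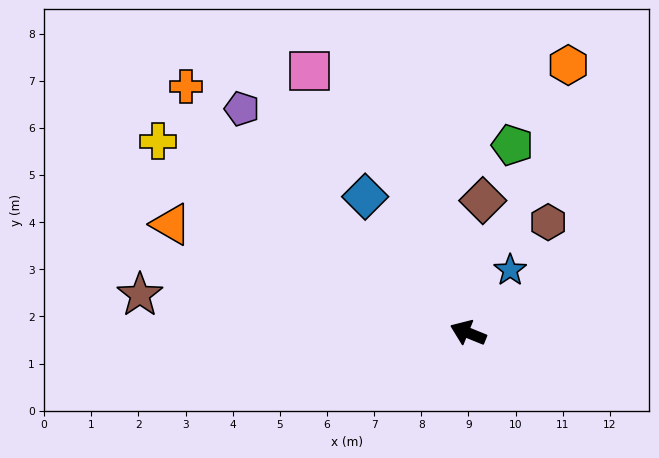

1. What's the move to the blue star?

turn right 102°, forward 1.6 m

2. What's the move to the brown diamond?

turn right 74°, forward 2.8 m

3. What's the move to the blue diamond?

turn right 31°, forward 3.6 m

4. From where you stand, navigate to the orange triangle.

turn left 2°, forward 6.7 m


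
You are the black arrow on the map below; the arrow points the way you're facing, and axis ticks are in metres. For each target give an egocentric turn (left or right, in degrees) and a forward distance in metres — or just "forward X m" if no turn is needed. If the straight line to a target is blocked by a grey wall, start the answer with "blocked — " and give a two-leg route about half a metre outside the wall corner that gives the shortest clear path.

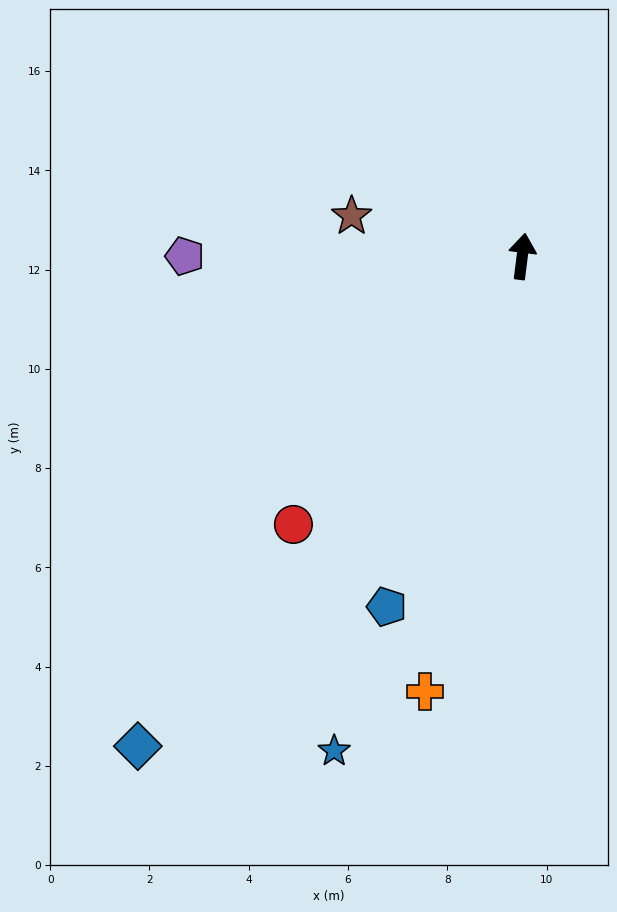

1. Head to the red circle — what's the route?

turn left 147°, forward 7.1 m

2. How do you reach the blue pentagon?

turn left 166°, forward 7.6 m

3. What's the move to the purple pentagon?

turn left 97°, forward 6.8 m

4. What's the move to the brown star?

turn left 84°, forward 3.5 m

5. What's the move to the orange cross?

turn left 175°, forward 9.0 m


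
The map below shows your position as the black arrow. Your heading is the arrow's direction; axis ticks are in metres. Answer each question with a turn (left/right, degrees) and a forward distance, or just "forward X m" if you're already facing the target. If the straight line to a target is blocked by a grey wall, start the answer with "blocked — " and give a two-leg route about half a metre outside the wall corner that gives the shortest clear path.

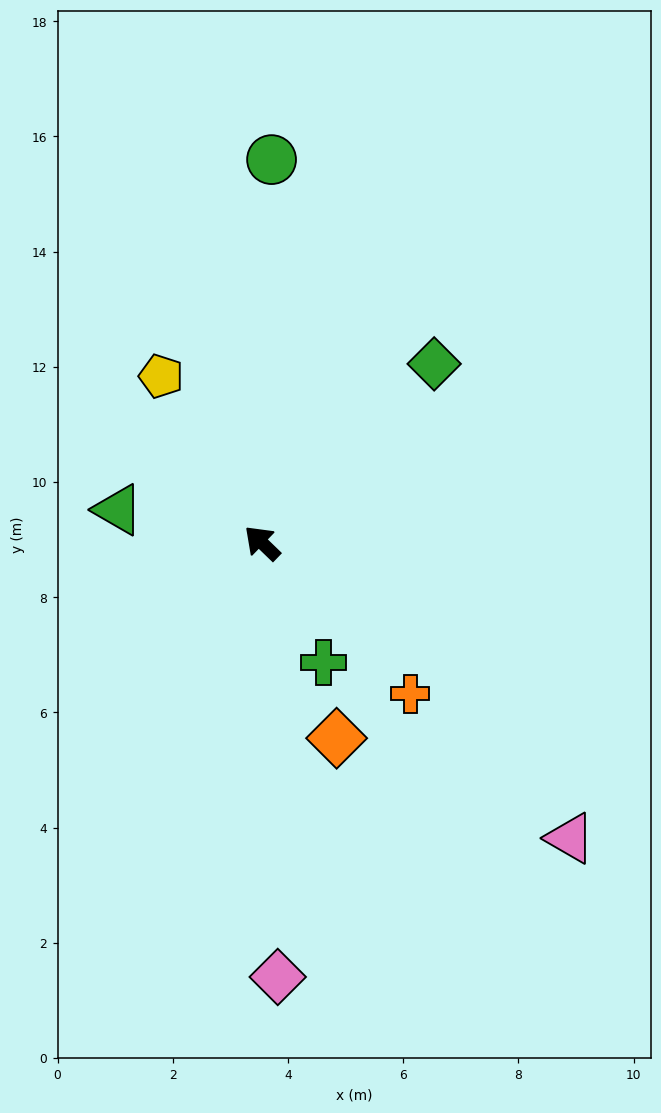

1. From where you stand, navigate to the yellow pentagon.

turn right 15°, forward 3.4 m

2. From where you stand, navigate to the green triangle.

turn left 31°, forward 2.6 m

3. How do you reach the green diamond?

turn right 90°, forward 4.3 m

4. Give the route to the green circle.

turn right 47°, forward 6.7 m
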